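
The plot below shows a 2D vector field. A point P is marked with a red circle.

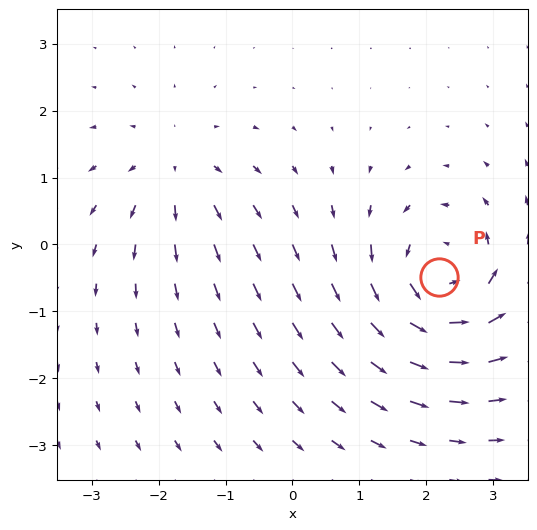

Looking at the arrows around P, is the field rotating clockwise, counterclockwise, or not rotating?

counterclockwise

Near P at (2.2, -0.5) the arrows circulate counterclockwise. The curl (z-component) there is about +6; positive curl means counterclockwise rotation.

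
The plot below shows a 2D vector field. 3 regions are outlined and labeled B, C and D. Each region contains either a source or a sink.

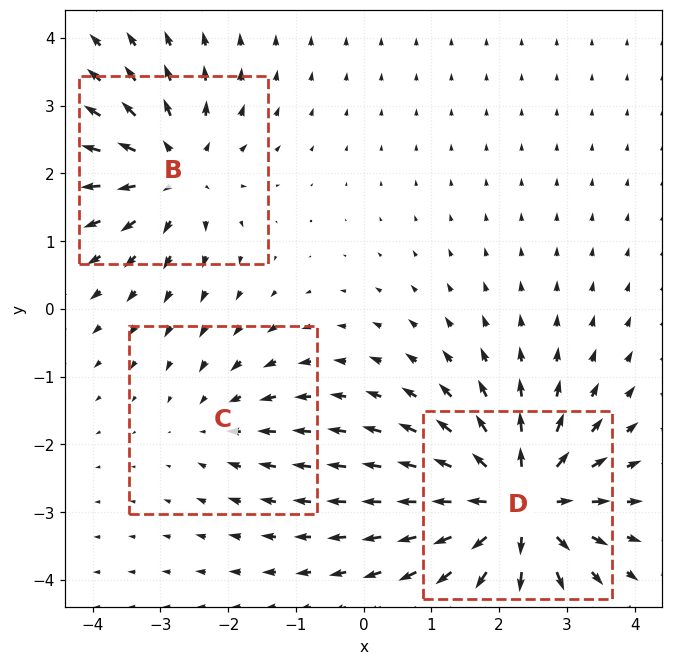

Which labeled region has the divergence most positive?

D

Divergence at each region's feature centre — B: about +4, C: about -2, D: about +6. Region D is most positive.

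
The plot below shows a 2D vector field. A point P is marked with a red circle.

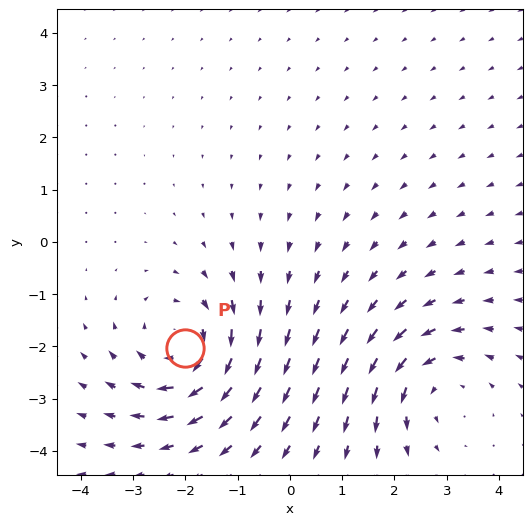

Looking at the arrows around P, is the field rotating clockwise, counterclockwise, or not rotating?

Near P at (-2.0, -2.0) the arrows circulate clockwise. The curl (z-component) there is about -4; negative curl means clockwise rotation.

clockwise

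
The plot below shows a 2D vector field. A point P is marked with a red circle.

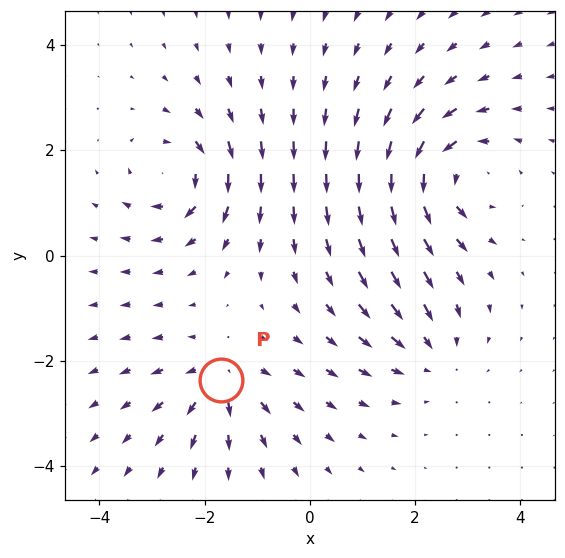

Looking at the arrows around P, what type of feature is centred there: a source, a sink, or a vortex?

source

At P (-1.7, -2.4) the arrows spread outward. Divergence about +4, curl ≈0 — positive divergence with near-zero curl is a source.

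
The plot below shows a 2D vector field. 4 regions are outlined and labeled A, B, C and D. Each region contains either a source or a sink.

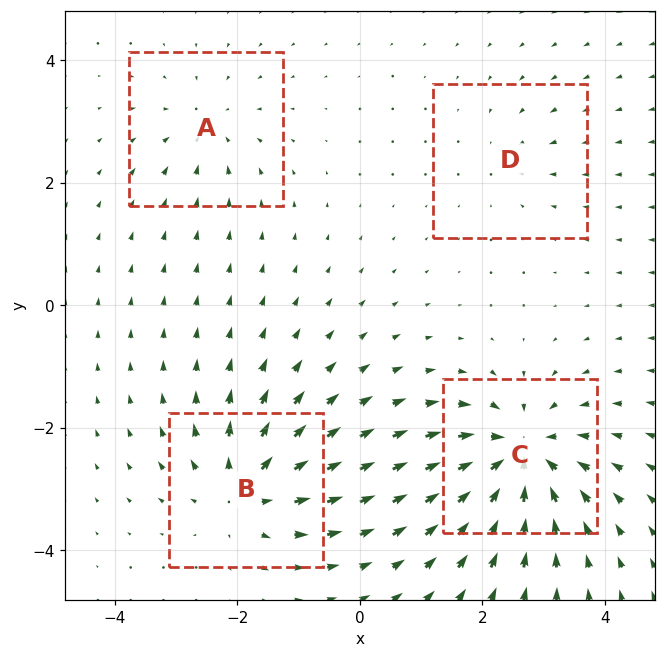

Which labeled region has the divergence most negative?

Divergence at each region's feature centre — A: about -4, B: about +6, C: about -8, D: about -2. Region C is most negative.

C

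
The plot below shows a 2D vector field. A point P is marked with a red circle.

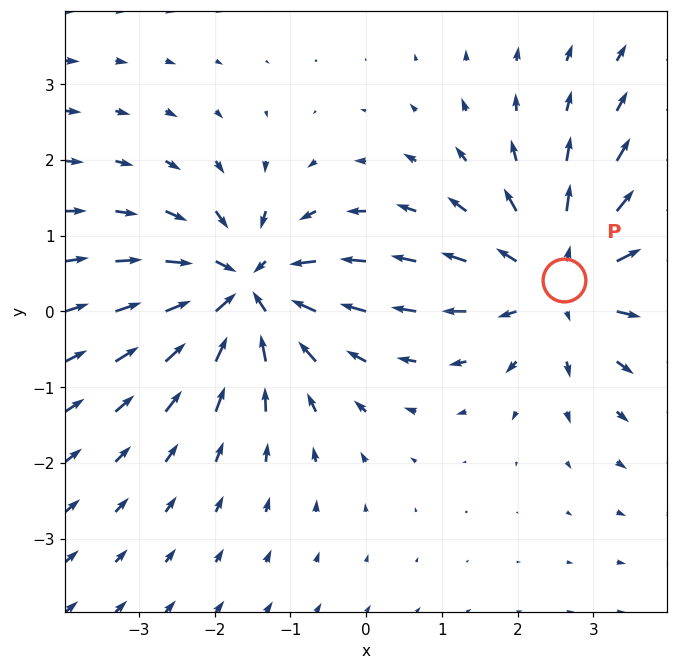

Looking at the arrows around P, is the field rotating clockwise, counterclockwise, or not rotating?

not rotating

Near P at (2.6, 0.4) the arrows show no circulation. The curl there is ≈0.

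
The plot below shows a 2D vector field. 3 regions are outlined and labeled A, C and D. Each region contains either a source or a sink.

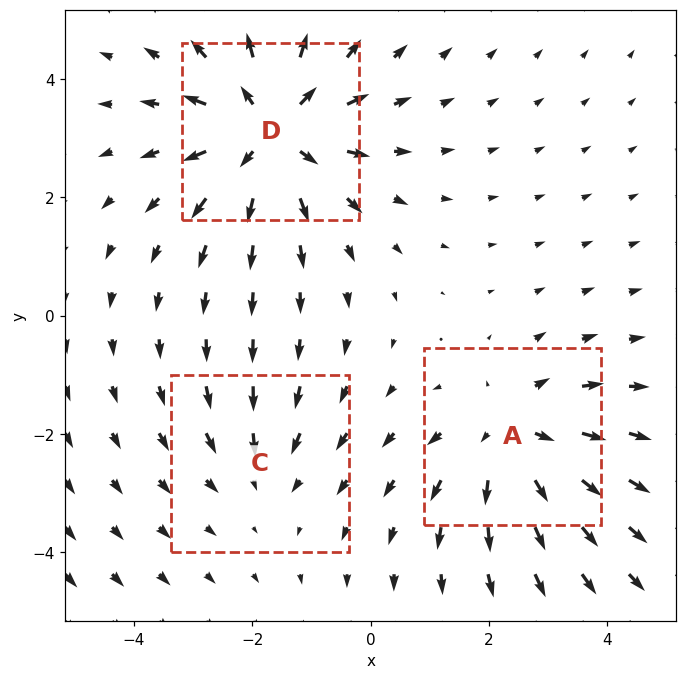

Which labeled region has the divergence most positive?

D

Divergence at each region's feature centre — A: about +3, C: about -2, D: about +4. Region D is most positive.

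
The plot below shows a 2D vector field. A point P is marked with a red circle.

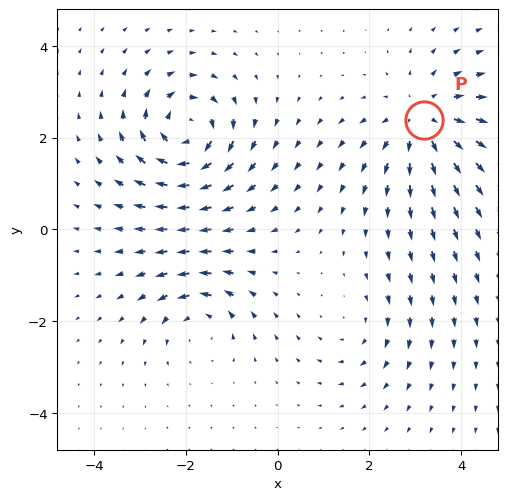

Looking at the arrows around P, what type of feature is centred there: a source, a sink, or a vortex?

source

At P (3.2, 2.4) the arrows spread outward. Divergence about +4, curl ≈0 — positive divergence with near-zero curl is a source.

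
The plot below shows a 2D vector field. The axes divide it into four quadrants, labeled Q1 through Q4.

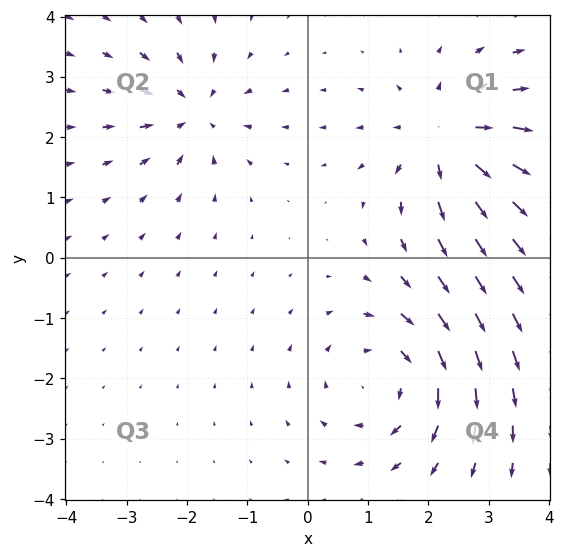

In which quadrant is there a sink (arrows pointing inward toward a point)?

Q2

The sink sits at approximately (-1.9, 2.4), which lies in quadrant Q2. The divergence there is about -4, negative as expected for a sink.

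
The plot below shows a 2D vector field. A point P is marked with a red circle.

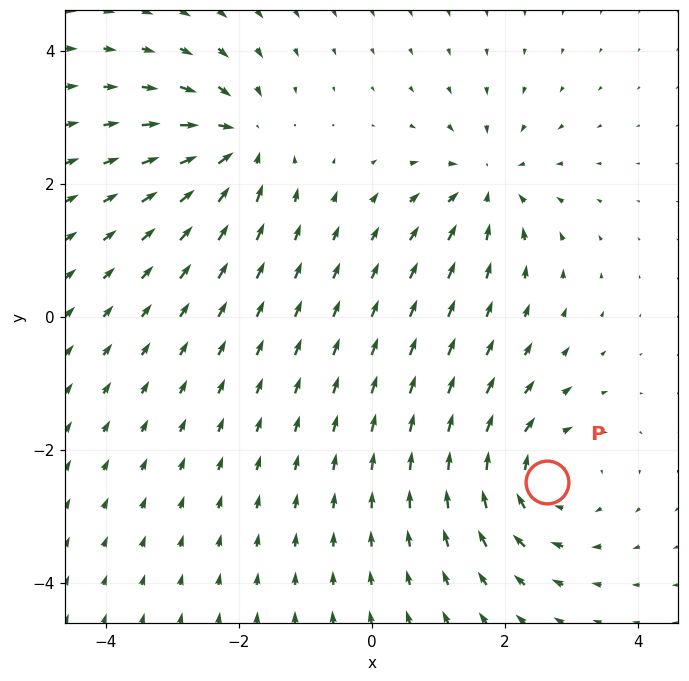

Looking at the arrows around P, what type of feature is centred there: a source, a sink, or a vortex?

vortex

At P (2.6, -2.5) the arrows circulate clockwise. Divergence ≈0, curl about -5 — near-zero divergence with nonzero curl is a vortex.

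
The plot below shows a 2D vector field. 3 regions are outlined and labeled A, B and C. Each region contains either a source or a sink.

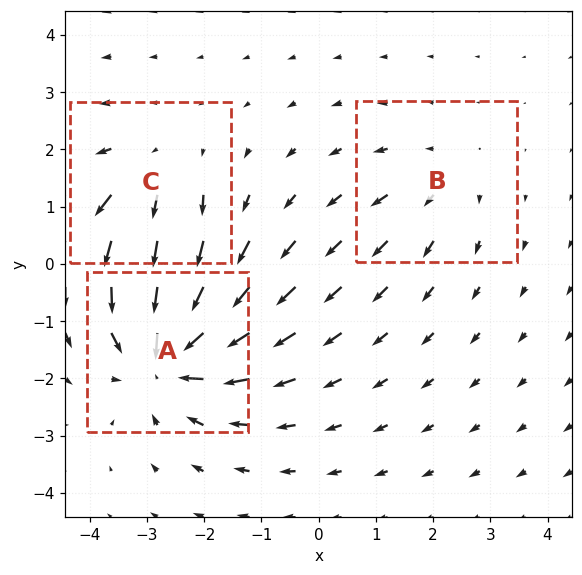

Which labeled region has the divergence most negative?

Divergence at each region's feature centre — A: about -5, B: about +2, C: about +3. Region A is most negative.

A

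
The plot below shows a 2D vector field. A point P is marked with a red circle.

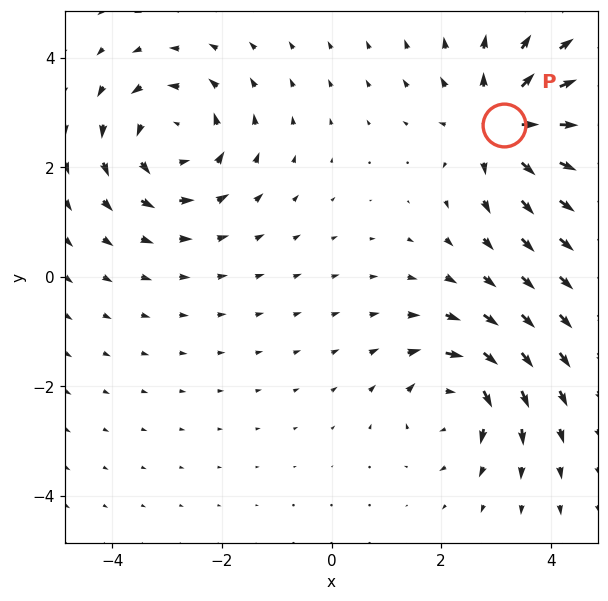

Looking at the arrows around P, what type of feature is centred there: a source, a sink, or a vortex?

source

At P (3.1, 2.8) the arrows spread outward. Divergence about +4, curl ≈0 — positive divergence with near-zero curl is a source.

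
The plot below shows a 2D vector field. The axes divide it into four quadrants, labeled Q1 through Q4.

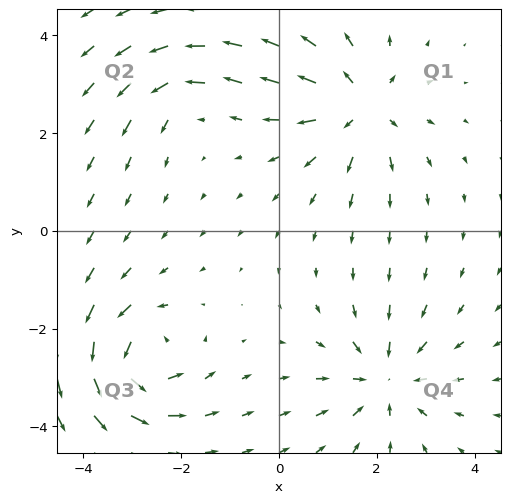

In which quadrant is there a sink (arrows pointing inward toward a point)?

The sink sits at approximately (2.2, -3.0), which lies in quadrant Q4. The divergence there is about -4, negative as expected for a sink.

Q4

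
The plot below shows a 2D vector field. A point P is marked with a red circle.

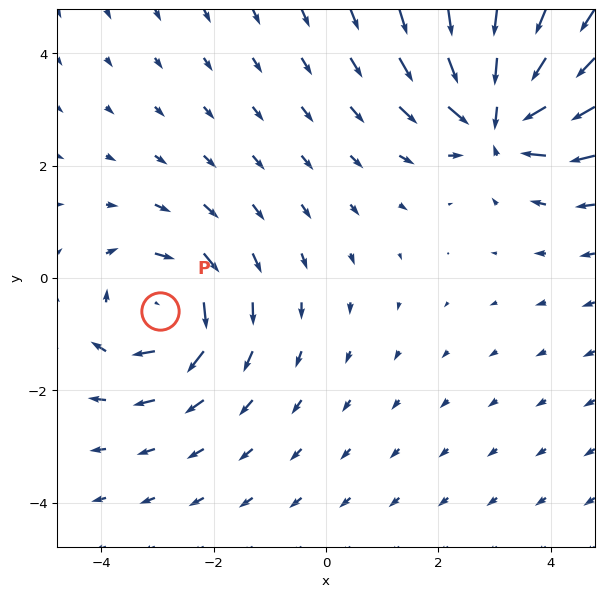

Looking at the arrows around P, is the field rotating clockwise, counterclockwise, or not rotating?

clockwise

Near P at (-3.0, -0.6) the arrows circulate clockwise. The curl (z-component) there is about -4; negative curl means clockwise rotation.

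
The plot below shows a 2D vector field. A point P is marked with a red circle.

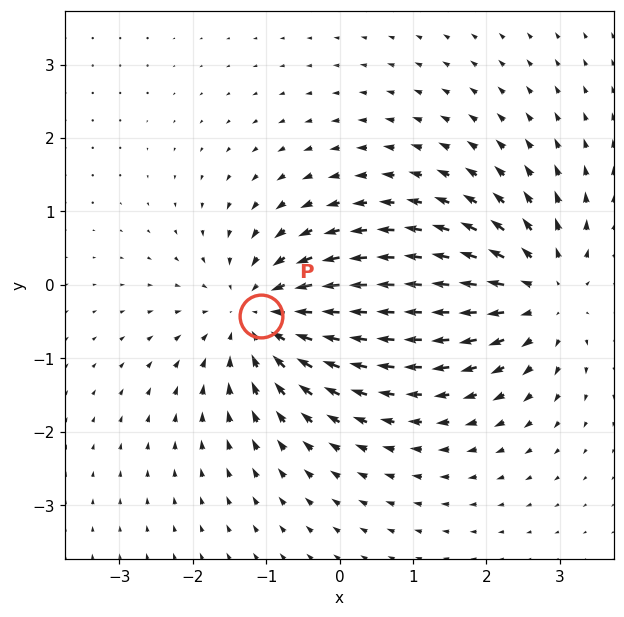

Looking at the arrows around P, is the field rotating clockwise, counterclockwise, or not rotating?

Near P at (-1.1, -0.4) the arrows show no circulation. The curl there is ≈0.

not rotating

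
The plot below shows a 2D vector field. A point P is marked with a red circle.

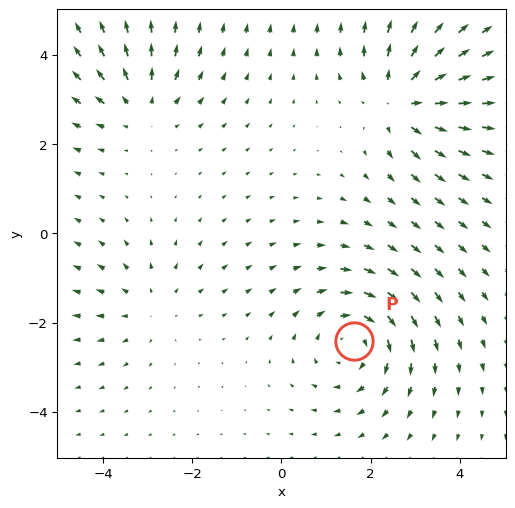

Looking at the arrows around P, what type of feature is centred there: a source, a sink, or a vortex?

vortex

At P (1.6, -2.4) the arrows circulate clockwise. Divergence ≈0, curl about -4 — near-zero divergence with nonzero curl is a vortex.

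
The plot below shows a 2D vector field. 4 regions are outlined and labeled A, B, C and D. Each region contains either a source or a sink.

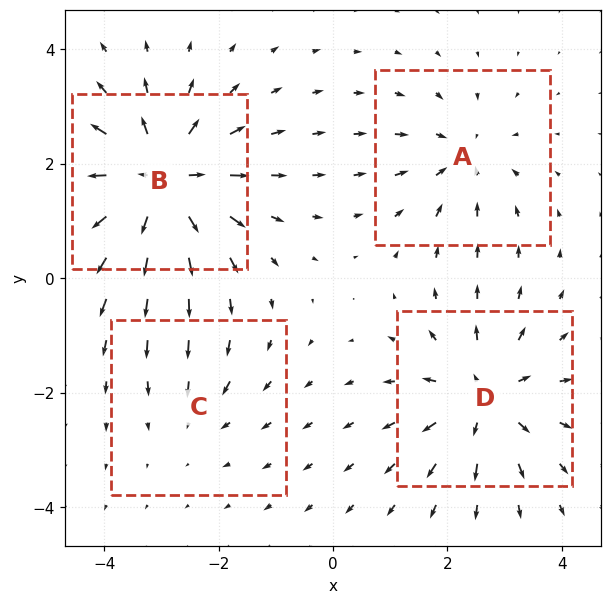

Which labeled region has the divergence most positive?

Divergence at each region's feature centre — A: about -4, B: about +7, C: about -2, D: about +5. Region B is most positive.

B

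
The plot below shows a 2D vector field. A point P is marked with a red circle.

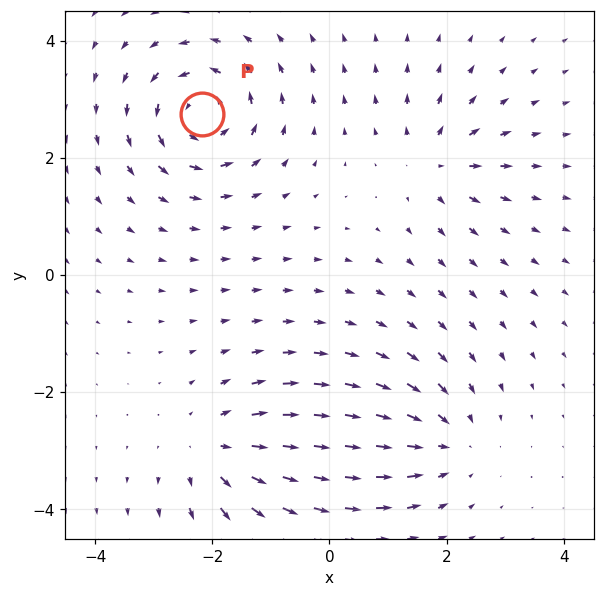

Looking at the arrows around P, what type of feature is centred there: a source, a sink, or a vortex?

vortex

At P (-2.2, 2.7) the arrows circulate counterclockwise. Divergence ≈0, curl about +5 — near-zero divergence with nonzero curl is a vortex.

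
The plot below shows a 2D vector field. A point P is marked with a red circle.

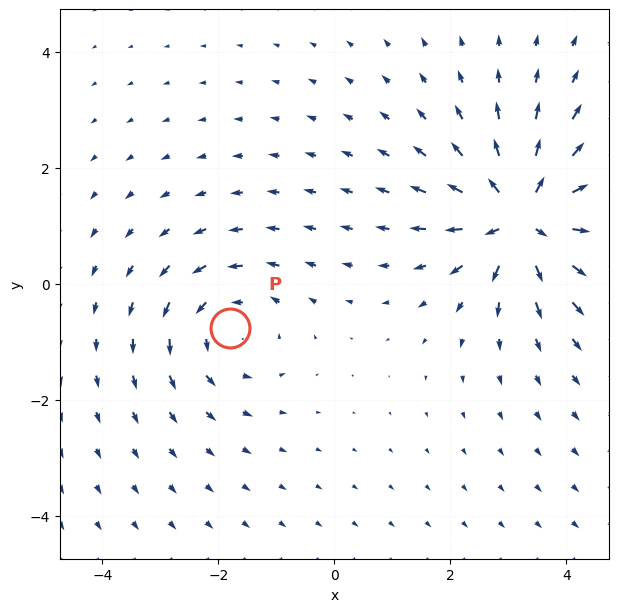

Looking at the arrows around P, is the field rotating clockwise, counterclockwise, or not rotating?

counterclockwise

Near P at (-1.8, -0.8) the arrows circulate counterclockwise. The curl (z-component) there is about +3; positive curl means counterclockwise rotation.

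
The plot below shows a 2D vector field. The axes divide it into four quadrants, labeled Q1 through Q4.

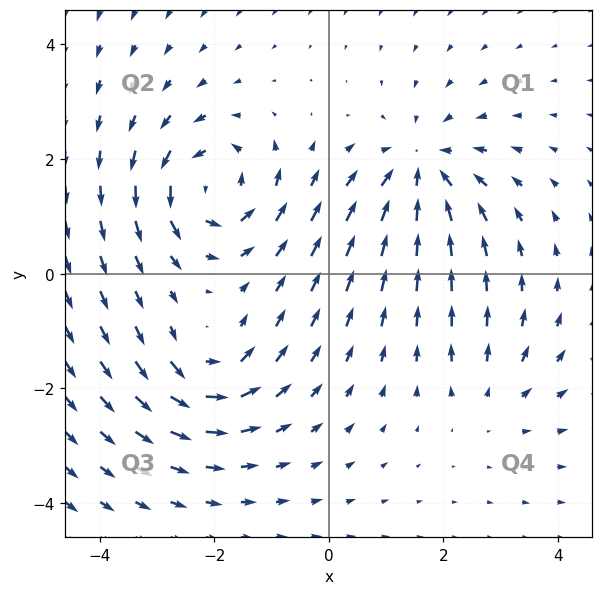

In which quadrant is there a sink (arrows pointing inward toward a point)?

The sink sits at approximately (1.6, 1.8), which lies in quadrant Q1. The divergence there is about -5, negative as expected for a sink.

Q1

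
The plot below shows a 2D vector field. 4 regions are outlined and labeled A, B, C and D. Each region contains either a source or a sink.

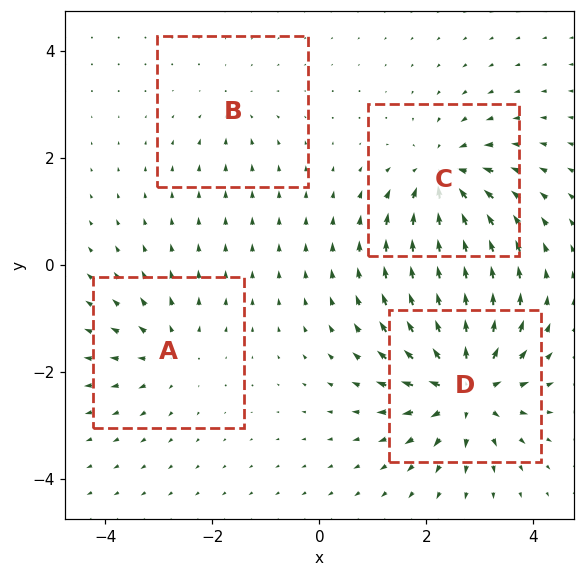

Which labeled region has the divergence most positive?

D

Divergence at each region's feature centre — A: about +4, B: about -2, C: about -6, D: about +8. Region D is most positive.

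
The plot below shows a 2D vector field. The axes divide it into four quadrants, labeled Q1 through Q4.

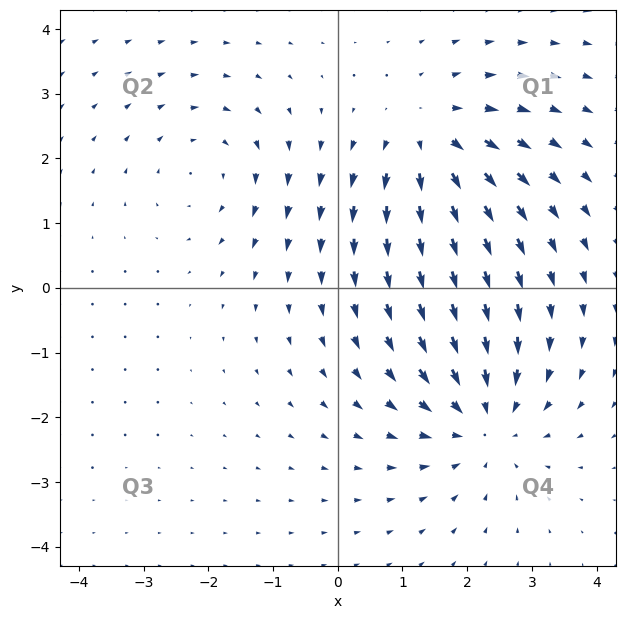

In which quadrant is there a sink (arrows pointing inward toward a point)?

Q4

The sink sits at approximately (2.3, -2.0), which lies in quadrant Q4. The divergence there is about -4, negative as expected for a sink.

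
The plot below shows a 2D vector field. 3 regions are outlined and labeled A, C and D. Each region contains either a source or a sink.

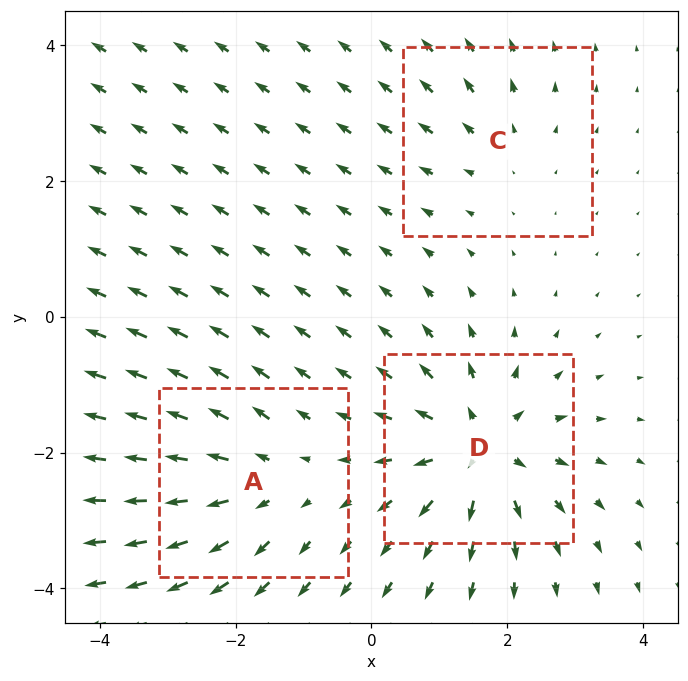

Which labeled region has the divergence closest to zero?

C

Divergence at each region's feature centre — A: about +4, C: about +2, D: about +6. Region C is closest to zero.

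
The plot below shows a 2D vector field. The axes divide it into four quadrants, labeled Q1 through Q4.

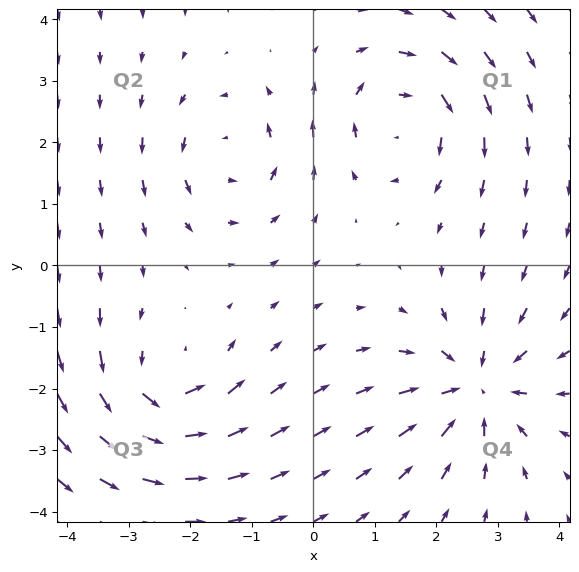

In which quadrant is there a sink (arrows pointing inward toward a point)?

Q4

The sink sits at approximately (2.7, -2.0), which lies in quadrant Q4. The divergence there is about -5, negative as expected for a sink.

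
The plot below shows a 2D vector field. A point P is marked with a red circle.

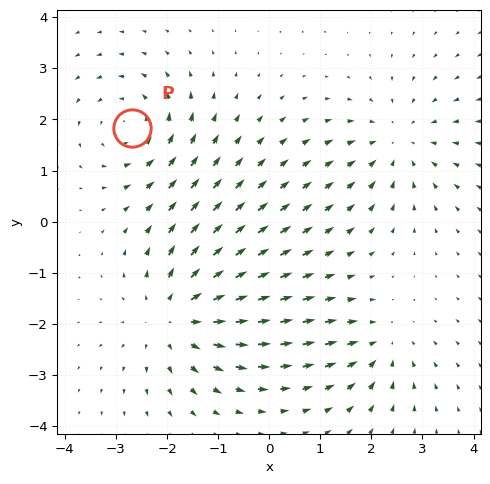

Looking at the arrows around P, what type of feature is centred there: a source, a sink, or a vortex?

vortex

At P (-2.7, 1.8) the arrows circulate counterclockwise. Divergence ≈0, curl about +4 — near-zero divergence with nonzero curl is a vortex.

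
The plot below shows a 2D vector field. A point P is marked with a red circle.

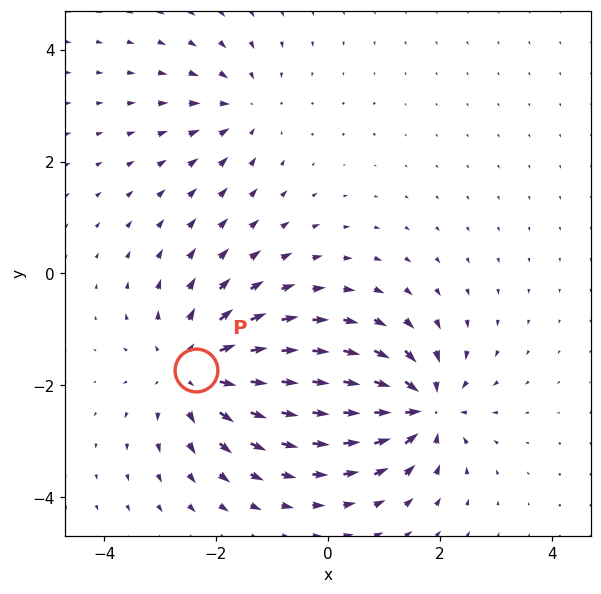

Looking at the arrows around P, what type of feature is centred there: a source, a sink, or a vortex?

source

At P (-2.4, -1.7) the arrows spread outward. Divergence about +5, curl ≈0 — positive divergence with near-zero curl is a source.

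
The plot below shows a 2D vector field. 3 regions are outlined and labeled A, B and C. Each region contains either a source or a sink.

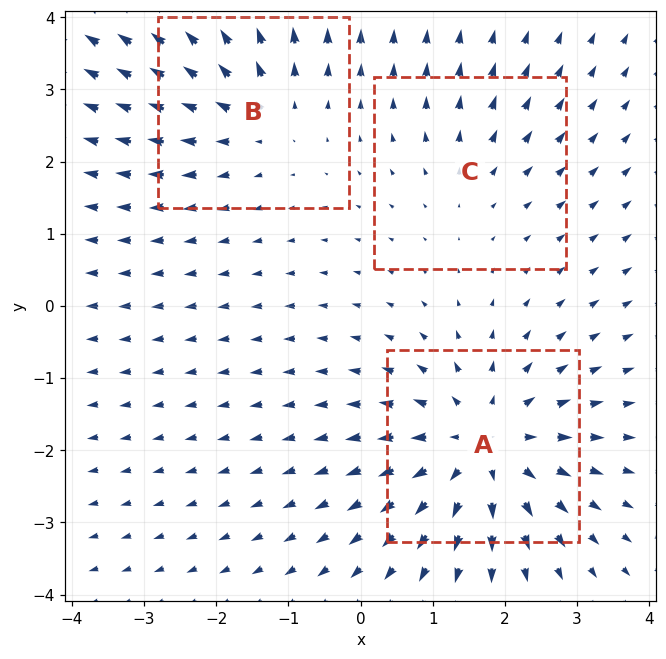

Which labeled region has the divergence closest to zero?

C

Divergence at each region's feature centre — A: about +5, B: about +3, C: about +2. Region C is closest to zero.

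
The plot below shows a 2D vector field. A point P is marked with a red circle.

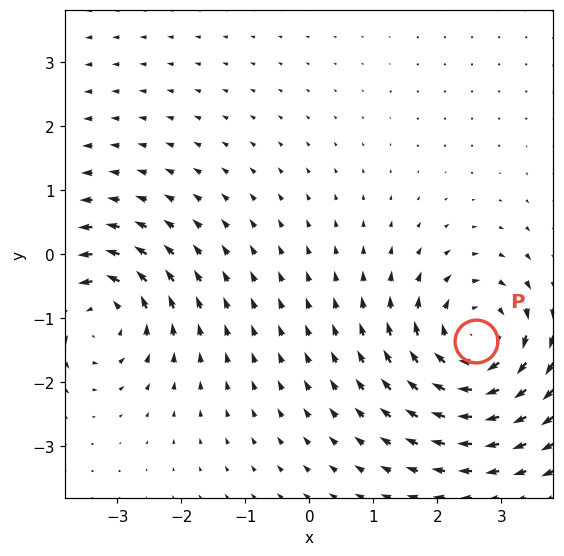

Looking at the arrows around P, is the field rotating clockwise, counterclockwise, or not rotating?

clockwise

Near P at (2.6, -1.4) the arrows circulate clockwise. The curl (z-component) there is about -6; negative curl means clockwise rotation.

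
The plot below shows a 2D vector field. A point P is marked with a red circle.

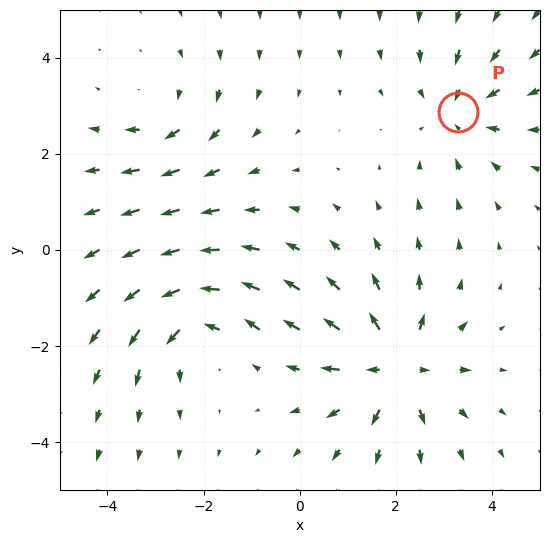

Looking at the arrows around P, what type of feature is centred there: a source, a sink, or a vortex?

sink

At P (3.3, 2.9) the arrows converge inward. Divergence about -3, curl ≈0 — negative divergence with near-zero curl is a sink.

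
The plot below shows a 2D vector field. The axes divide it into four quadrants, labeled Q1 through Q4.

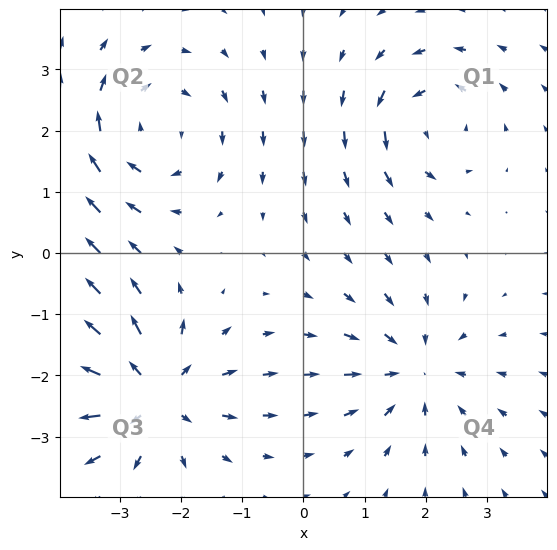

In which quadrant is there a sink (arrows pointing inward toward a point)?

The sink sits at approximately (1.8, -1.9), which lies in quadrant Q4. The divergence there is about -4, negative as expected for a sink.

Q4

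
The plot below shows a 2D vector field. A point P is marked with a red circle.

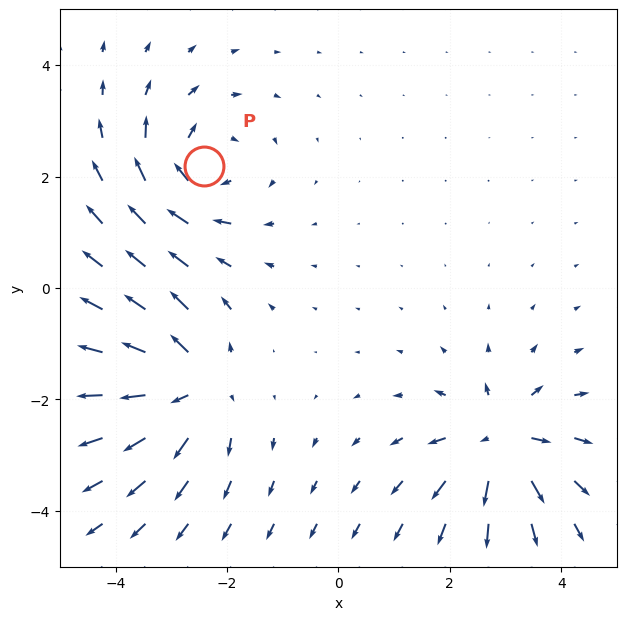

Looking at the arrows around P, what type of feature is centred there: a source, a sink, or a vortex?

At P (-2.4, 2.2) the arrows circulate clockwise. Divergence ≈0, curl about -5 — near-zero divergence with nonzero curl is a vortex.

vortex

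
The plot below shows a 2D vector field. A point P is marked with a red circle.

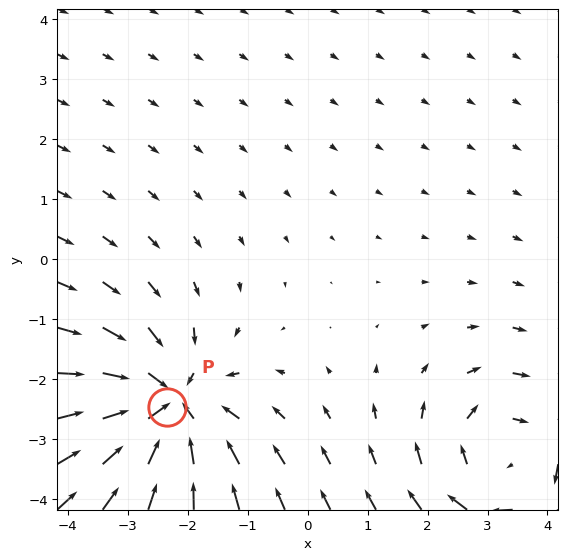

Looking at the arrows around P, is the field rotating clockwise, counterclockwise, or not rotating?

Near P at (-2.4, -2.5) the arrows show no circulation. The curl there is ≈0.

not rotating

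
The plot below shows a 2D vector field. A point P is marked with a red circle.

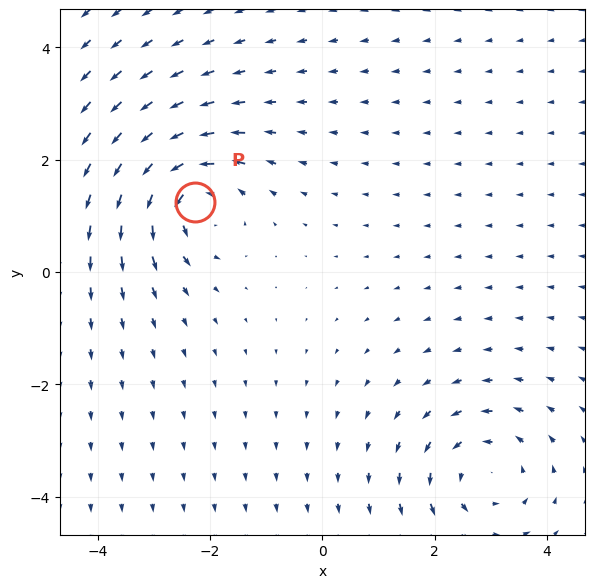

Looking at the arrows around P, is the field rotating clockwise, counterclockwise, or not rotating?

Near P at (-2.3, 1.2) the arrows circulate counterclockwise. The curl (z-component) there is about +4; positive curl means counterclockwise rotation.

counterclockwise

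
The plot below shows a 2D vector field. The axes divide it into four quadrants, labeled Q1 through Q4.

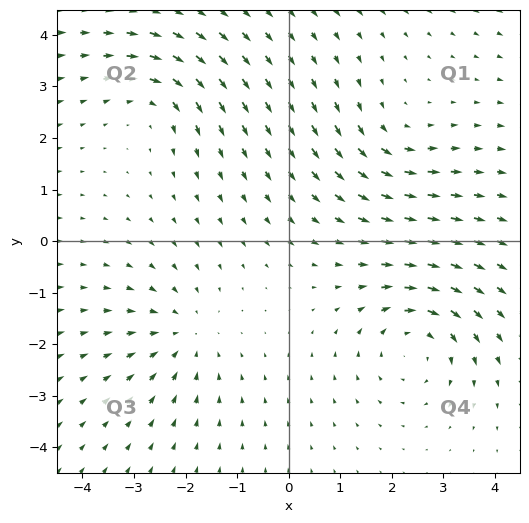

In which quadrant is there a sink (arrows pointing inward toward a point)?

The sink sits at approximately (-2.0, -1.8), which lies in quadrant Q3. The divergence there is about -3, negative as expected for a sink.

Q3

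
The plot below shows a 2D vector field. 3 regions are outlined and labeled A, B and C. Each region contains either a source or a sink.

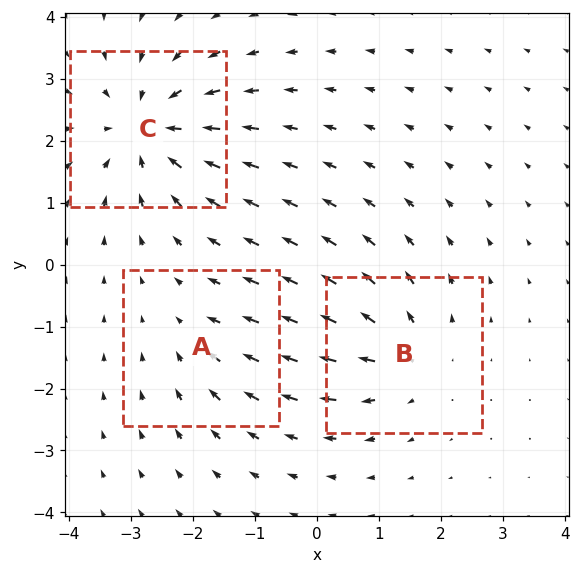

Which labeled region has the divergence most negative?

Divergence at each region's feature centre — A: about -2, B: about +3, C: about -5. Region C is most negative.

C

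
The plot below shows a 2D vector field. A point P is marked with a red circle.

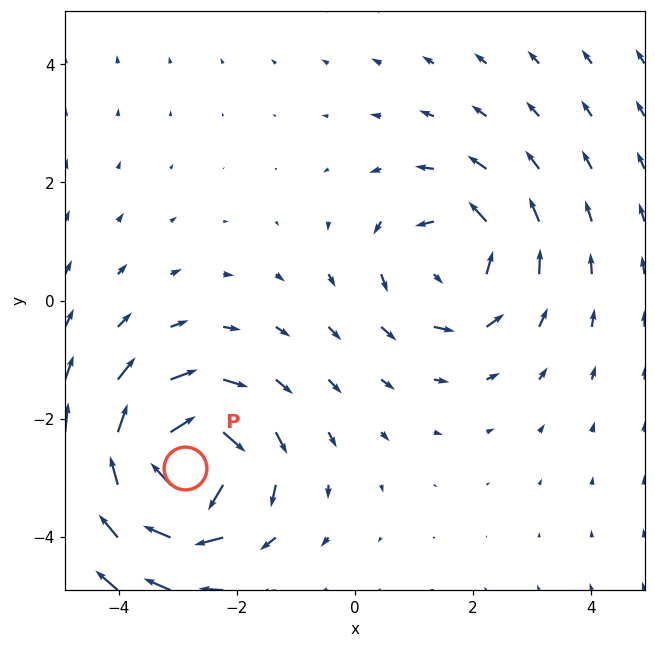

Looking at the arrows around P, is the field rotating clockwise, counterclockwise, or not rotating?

clockwise

Near P at (-2.9, -2.8) the arrows circulate clockwise. The curl (z-component) there is about -5; negative curl means clockwise rotation.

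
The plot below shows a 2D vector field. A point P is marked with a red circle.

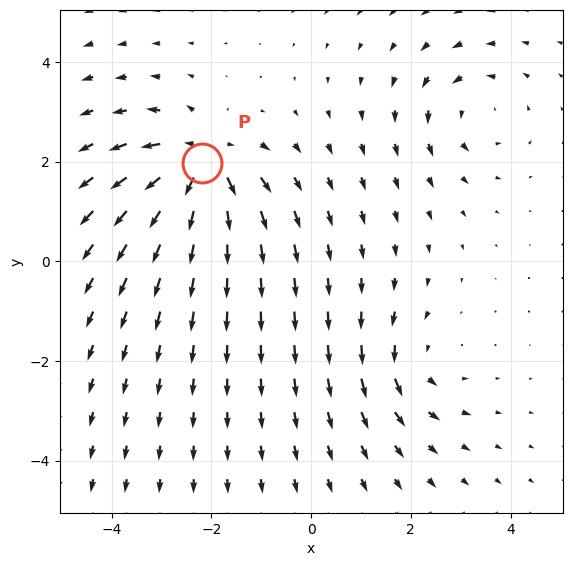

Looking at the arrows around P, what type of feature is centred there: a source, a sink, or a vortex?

At P (-2.2, 2.0) the arrows spread outward. Divergence about +6, curl ≈0 — positive divergence with near-zero curl is a source.

source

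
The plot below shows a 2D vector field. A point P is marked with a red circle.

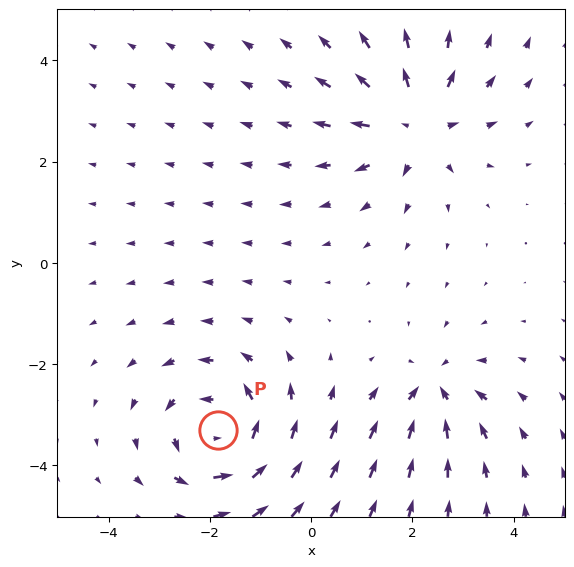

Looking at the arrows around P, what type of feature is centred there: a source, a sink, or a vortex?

At P (-1.8, -3.3) the arrows circulate counterclockwise. Divergence ≈0, curl about +5 — near-zero divergence with nonzero curl is a vortex.

vortex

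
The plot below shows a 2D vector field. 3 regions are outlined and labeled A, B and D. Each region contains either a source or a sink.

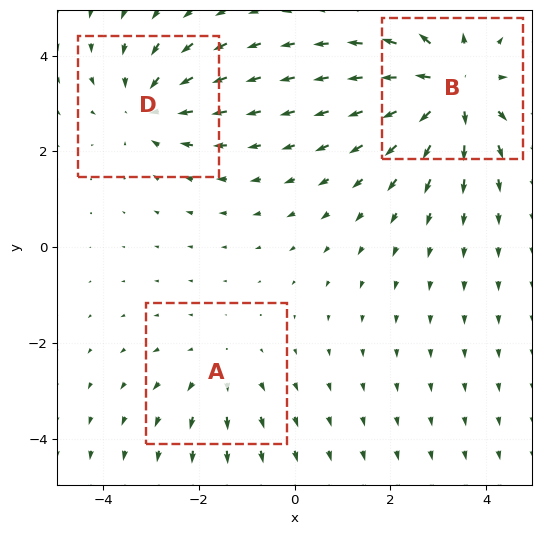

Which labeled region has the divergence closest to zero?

Divergence at each region's feature centre — A: about +2, B: about +4, D: about -3. Region A is closest to zero.

A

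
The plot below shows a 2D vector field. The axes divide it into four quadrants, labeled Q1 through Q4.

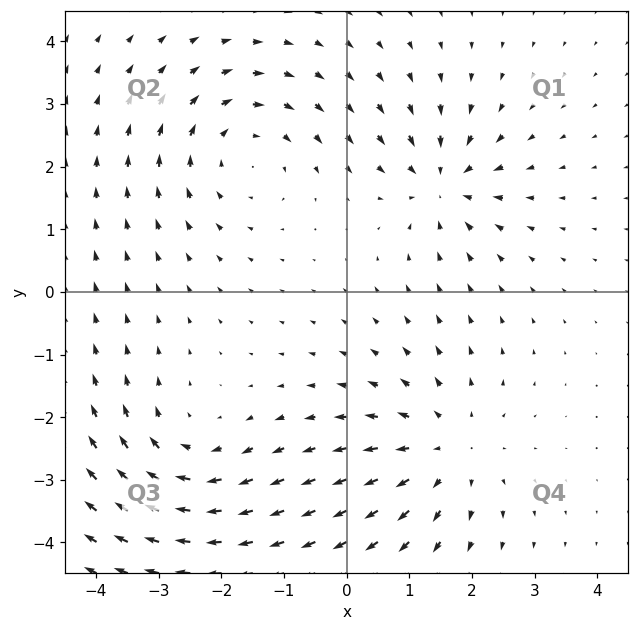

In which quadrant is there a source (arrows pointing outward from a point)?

Q4

The source sits at approximately (1.6, -2.5), which lies in quadrant Q4. The divergence there is about +4, positive as expected for a source.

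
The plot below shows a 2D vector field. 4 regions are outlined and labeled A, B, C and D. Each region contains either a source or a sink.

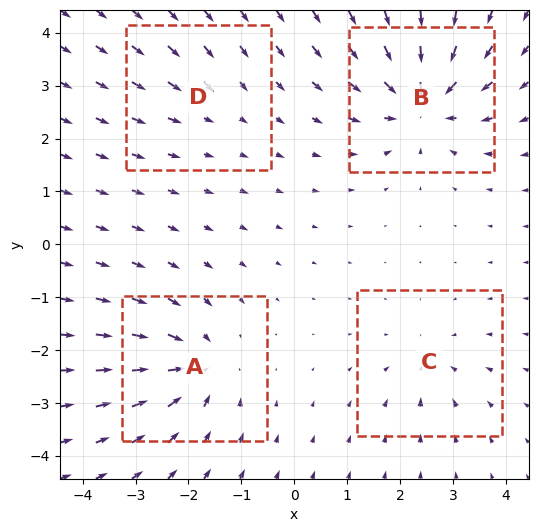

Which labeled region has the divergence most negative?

Divergence at each region's feature centre — A: about -5, B: about -7, C: about -3, D: about -2. Region B is most negative.

B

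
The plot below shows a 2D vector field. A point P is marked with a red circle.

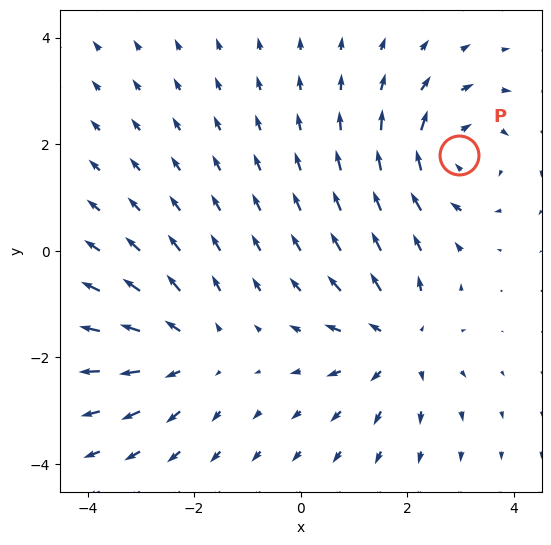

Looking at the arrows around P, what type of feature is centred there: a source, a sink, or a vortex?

vortex

At P (3.0, 1.8) the arrows circulate clockwise. Divergence ≈0, curl about -4 — near-zero divergence with nonzero curl is a vortex.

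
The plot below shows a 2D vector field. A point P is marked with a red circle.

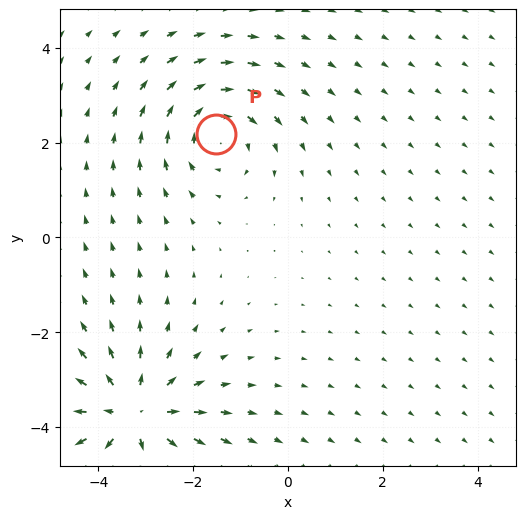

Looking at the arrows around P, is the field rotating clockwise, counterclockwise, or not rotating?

clockwise

Near P at (-1.5, 2.2) the arrows circulate clockwise. The curl (z-component) there is about -3; negative curl means clockwise rotation.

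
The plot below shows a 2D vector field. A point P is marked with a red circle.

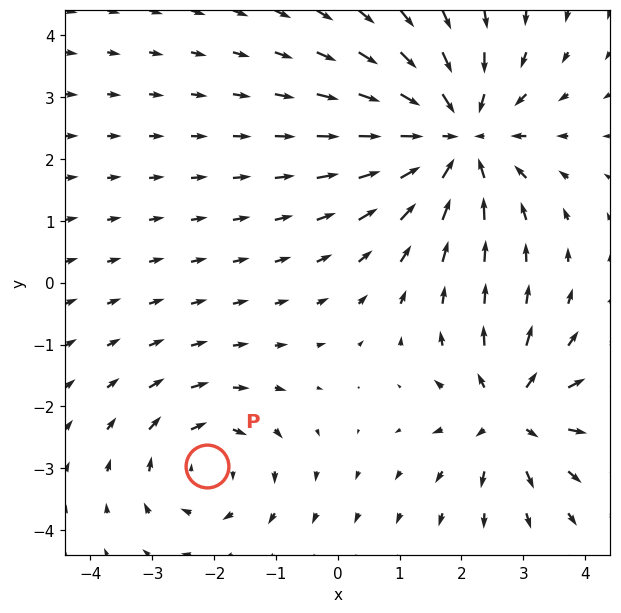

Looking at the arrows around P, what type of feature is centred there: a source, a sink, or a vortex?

vortex

At P (-2.1, -3.0) the arrows circulate clockwise. Divergence ≈0, curl about -3 — near-zero divergence with nonzero curl is a vortex.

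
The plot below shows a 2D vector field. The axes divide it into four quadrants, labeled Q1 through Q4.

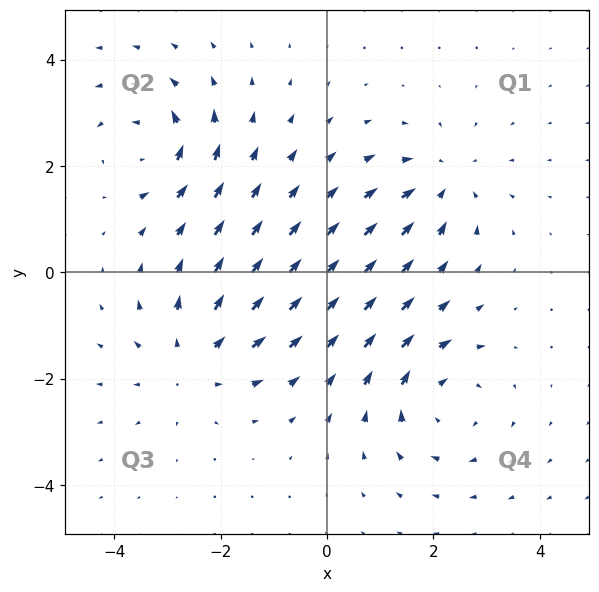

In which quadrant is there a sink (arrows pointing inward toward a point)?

The sink sits at approximately (2.2, 1.7), which lies in quadrant Q1. The divergence there is about -4, negative as expected for a sink.

Q1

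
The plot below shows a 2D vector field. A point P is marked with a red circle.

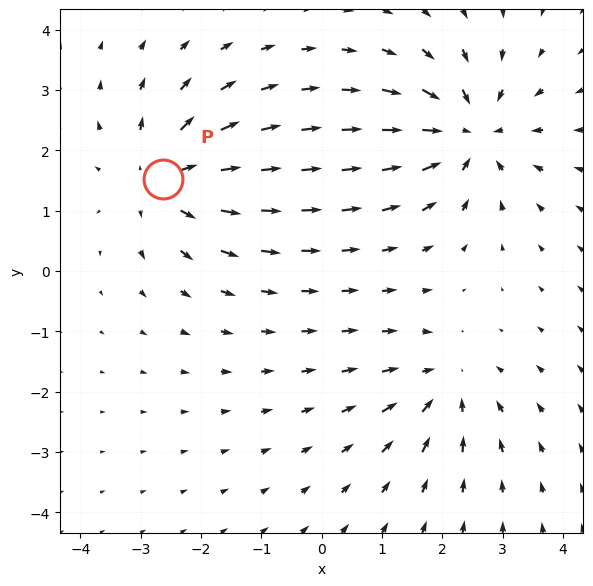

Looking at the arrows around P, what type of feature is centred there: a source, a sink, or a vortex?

source

At P (-2.6, 1.5) the arrows spread outward. Divergence about +5, curl ≈0 — positive divergence with near-zero curl is a source.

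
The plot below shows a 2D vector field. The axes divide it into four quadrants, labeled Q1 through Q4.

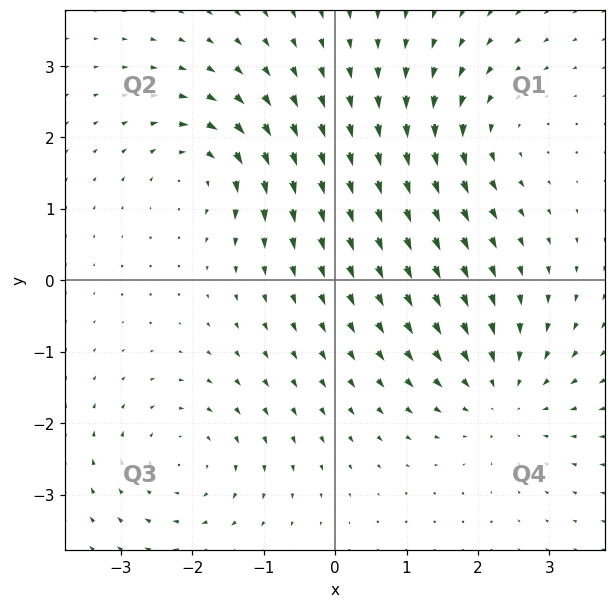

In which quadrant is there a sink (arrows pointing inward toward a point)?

The sink sits at approximately (2.3, -1.6), which lies in quadrant Q4. The divergence there is about -4, negative as expected for a sink.

Q4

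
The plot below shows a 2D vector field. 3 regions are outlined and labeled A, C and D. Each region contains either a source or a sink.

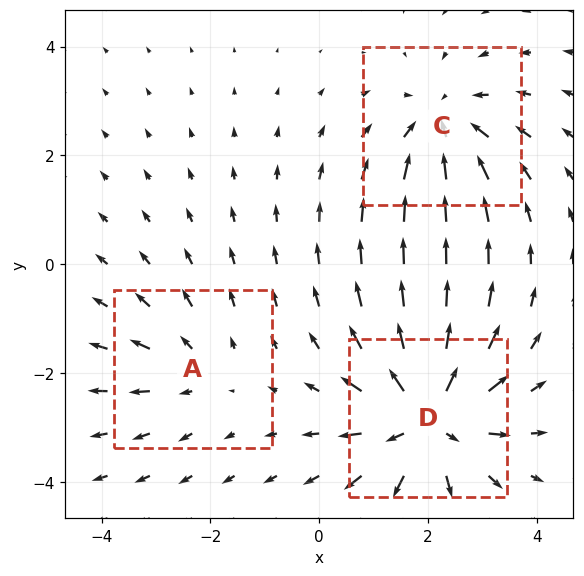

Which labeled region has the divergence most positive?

Divergence at each region's feature centre — A: about +2, C: about -3, D: about +5. Region D is most positive.

D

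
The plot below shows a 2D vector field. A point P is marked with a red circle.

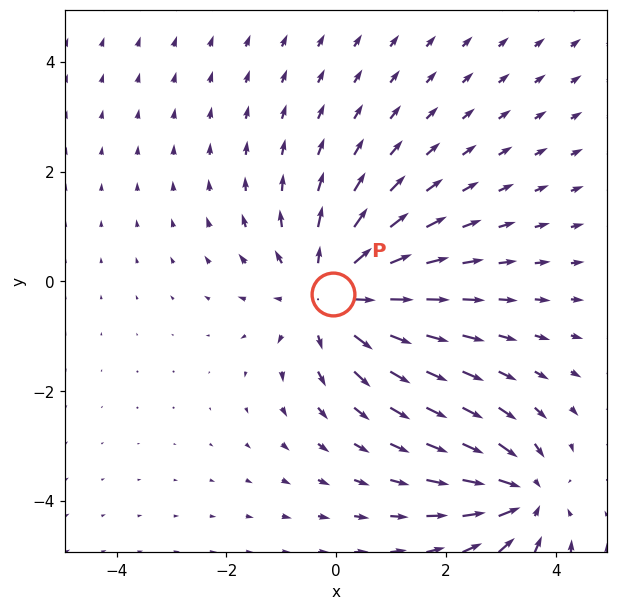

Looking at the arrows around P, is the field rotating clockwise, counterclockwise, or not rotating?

Near P at (-0.1, -0.2) the arrows show no circulation. The curl there is ≈0.

not rotating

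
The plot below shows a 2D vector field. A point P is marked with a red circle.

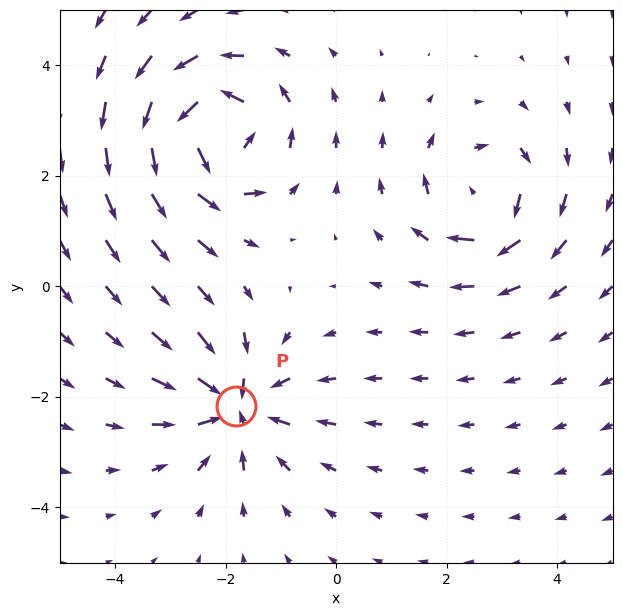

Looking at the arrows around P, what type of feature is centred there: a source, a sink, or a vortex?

sink

At P (-1.8, -2.2) the arrows converge inward. Divergence about -5, curl ≈0 — negative divergence with near-zero curl is a sink.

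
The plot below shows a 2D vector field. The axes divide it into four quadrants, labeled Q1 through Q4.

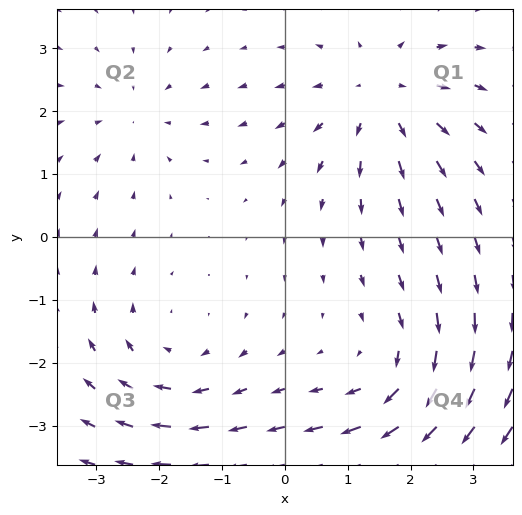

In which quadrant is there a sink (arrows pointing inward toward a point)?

The sink sits at approximately (-2.4, 1.9), which lies in quadrant Q2. The divergence there is about -3, negative as expected for a sink.

Q2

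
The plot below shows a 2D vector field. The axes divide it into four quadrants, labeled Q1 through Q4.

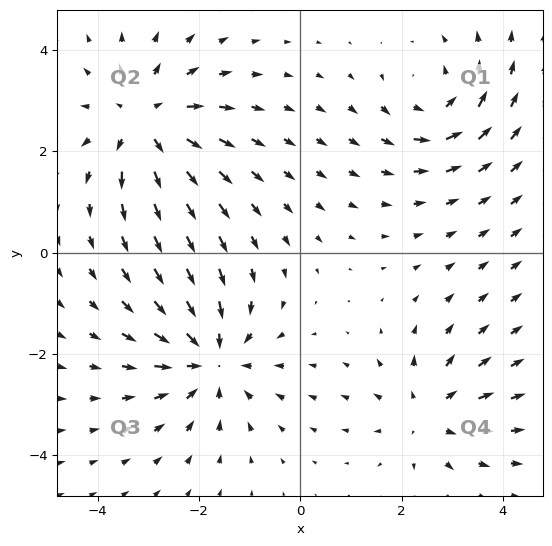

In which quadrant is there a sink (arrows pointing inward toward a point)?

Q3

The sink sits at approximately (-1.8, -2.1), which lies in quadrant Q3. The divergence there is about -5, negative as expected for a sink.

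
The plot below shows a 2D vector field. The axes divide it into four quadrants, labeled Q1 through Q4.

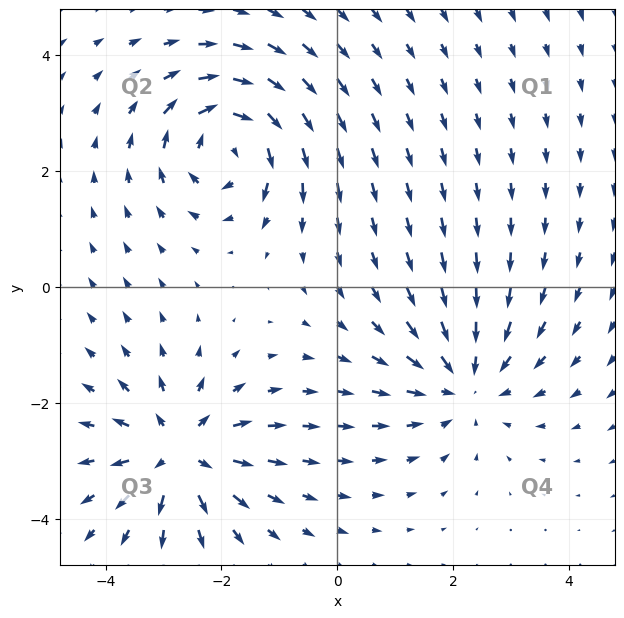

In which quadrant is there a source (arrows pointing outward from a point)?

The source sits at approximately (-2.7, -2.8), which lies in quadrant Q3. The divergence there is about +5, positive as expected for a source.

Q3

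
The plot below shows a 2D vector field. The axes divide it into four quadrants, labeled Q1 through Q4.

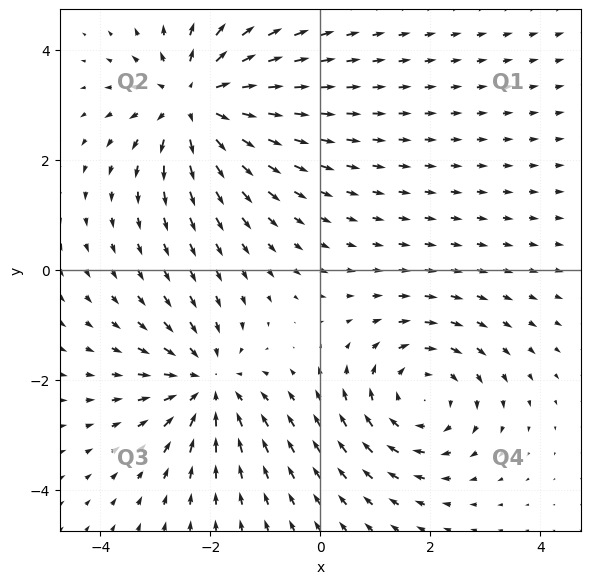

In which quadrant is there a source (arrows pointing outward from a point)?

Q2

The source sits at approximately (-2.3, 3.1), which lies in quadrant Q2. The divergence there is about +4, positive as expected for a source.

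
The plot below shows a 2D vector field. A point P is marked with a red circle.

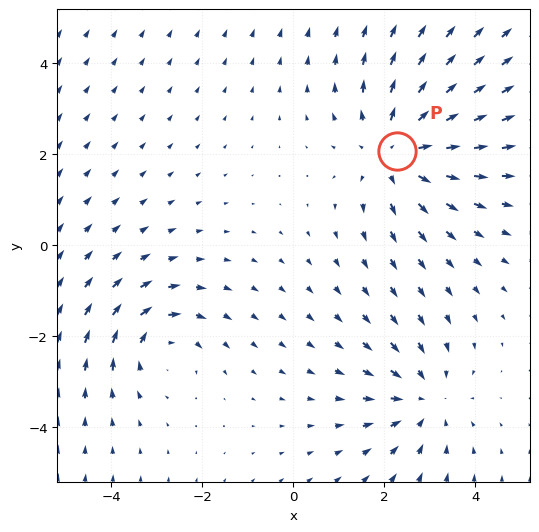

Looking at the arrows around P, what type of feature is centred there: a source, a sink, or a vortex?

source

At P (2.3, 2.1) the arrows spread outward. Divergence about +3, curl ≈0 — positive divergence with near-zero curl is a source.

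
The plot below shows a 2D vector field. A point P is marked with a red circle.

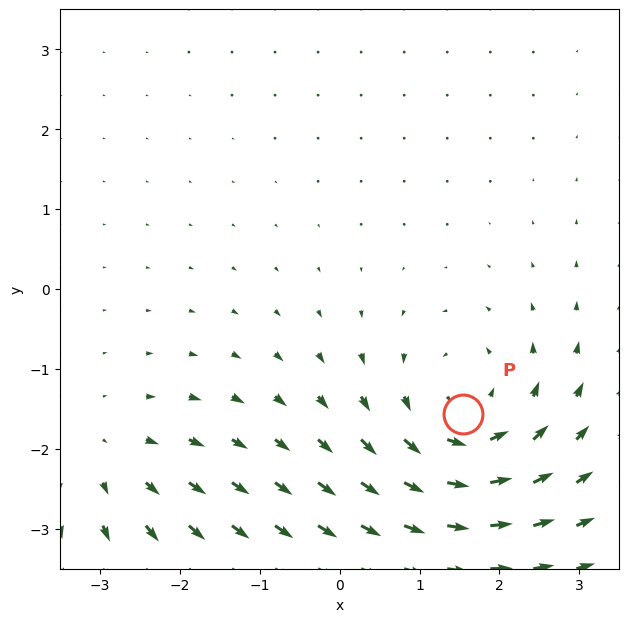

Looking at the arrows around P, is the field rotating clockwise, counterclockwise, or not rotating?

counterclockwise

Near P at (1.5, -1.6) the arrows circulate counterclockwise. The curl (z-component) there is about +5; positive curl means counterclockwise rotation.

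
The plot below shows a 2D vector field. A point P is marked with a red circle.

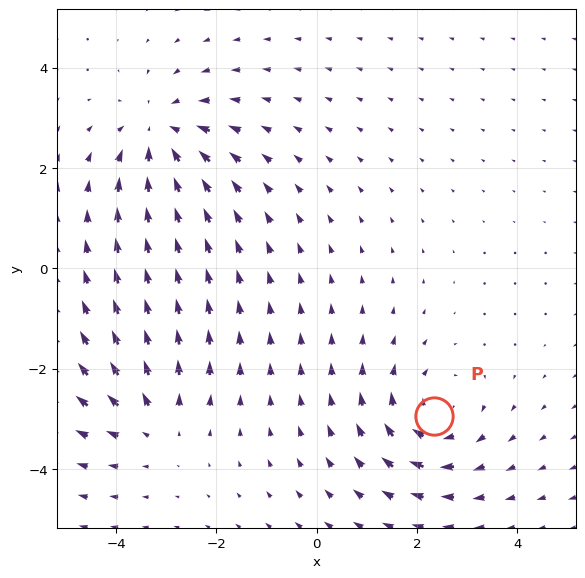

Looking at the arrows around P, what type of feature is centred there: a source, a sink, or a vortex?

vortex

At P (2.3, -2.9) the arrows circulate clockwise. Divergence ≈0, curl about -4 — near-zero divergence with nonzero curl is a vortex.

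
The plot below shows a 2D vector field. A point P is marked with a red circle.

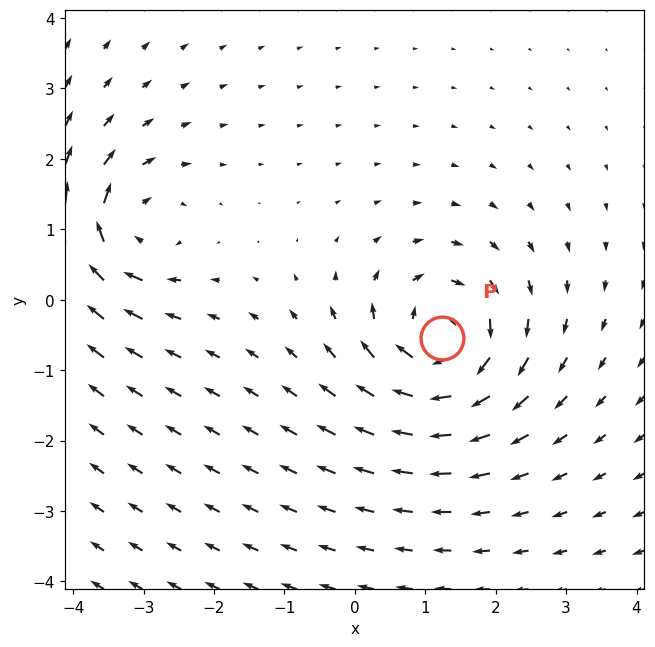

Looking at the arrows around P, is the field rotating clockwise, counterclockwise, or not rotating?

Near P at (1.2, -0.5) the arrows circulate clockwise. The curl (z-component) there is about -7; negative curl means clockwise rotation.

clockwise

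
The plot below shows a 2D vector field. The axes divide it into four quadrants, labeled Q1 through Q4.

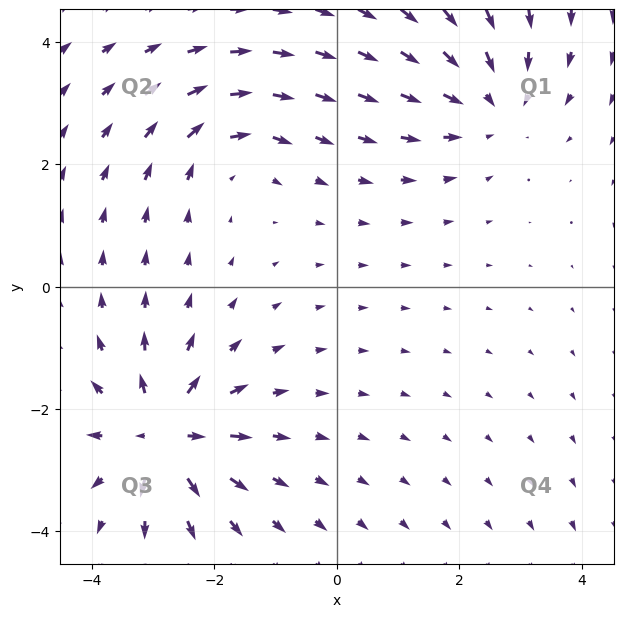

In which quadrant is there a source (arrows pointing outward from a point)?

Q3

The source sits at approximately (-2.8, -2.4), which lies in quadrant Q3. The divergence there is about +6, positive as expected for a source.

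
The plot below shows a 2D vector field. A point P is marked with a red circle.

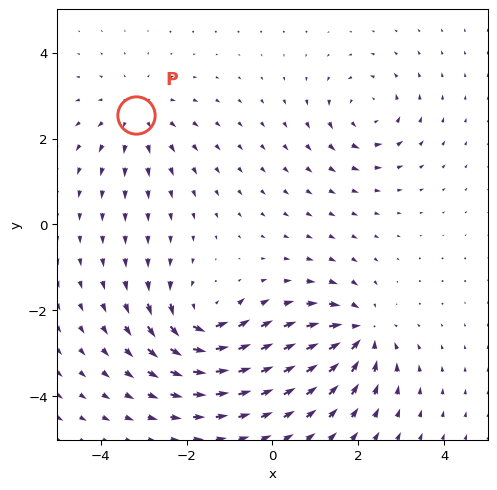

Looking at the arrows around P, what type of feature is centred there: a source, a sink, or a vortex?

At P (-3.2, 2.6) the arrows spread outward. Divergence about +3, curl ≈0 — positive divergence with near-zero curl is a source.

source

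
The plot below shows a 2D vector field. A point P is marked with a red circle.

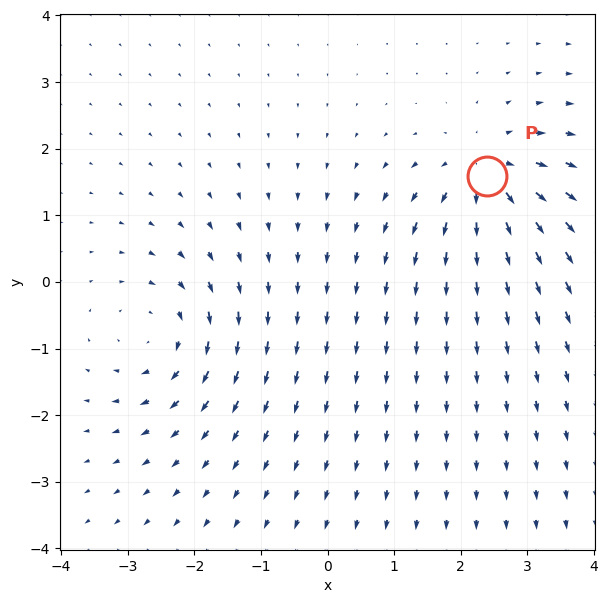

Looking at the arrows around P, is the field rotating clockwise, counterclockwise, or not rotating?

Near P at (2.4, 1.6) the arrows show no circulation. The curl there is ≈0.

not rotating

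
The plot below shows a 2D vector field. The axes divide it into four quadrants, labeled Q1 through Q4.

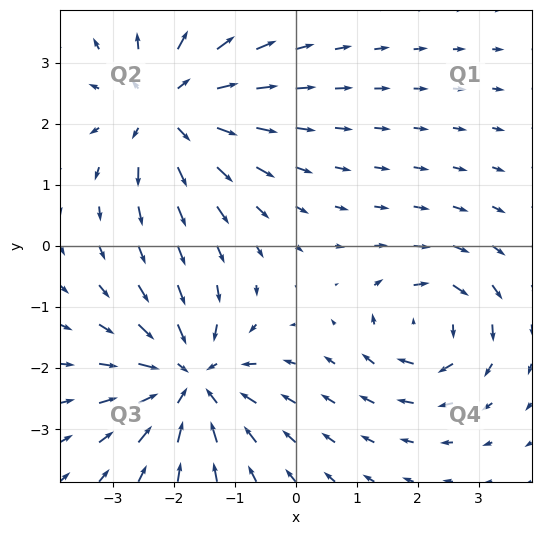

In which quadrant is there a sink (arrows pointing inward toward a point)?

Q3

The sink sits at approximately (-1.7, -2.2), which lies in quadrant Q3. The divergence there is about -5, negative as expected for a sink.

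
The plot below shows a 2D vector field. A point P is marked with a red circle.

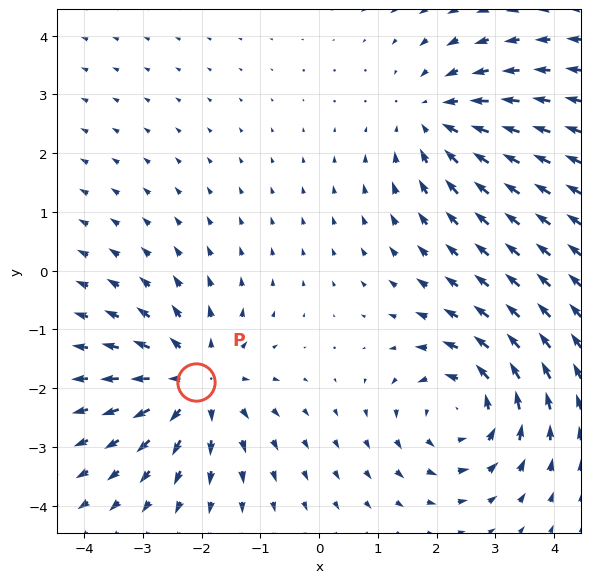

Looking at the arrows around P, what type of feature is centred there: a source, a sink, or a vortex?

At P (-2.1, -1.9) the arrows spread outward. Divergence about +4, curl ≈0 — positive divergence with near-zero curl is a source.

source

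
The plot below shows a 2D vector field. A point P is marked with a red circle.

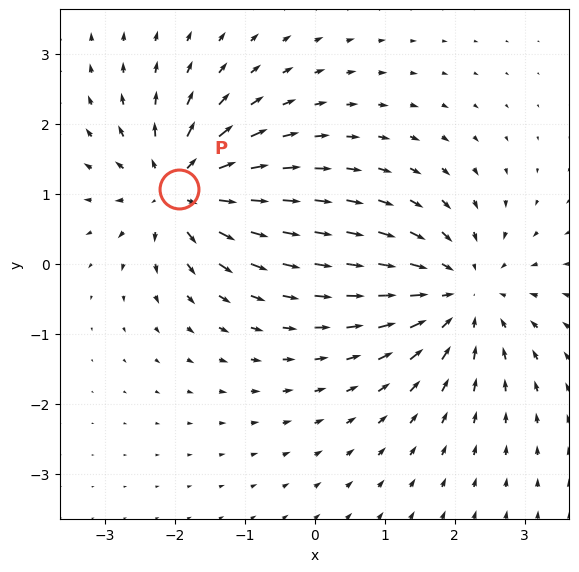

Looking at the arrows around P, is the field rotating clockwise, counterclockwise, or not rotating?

not rotating

Near P at (-1.9, 1.1) the arrows show no circulation. The curl there is ≈0.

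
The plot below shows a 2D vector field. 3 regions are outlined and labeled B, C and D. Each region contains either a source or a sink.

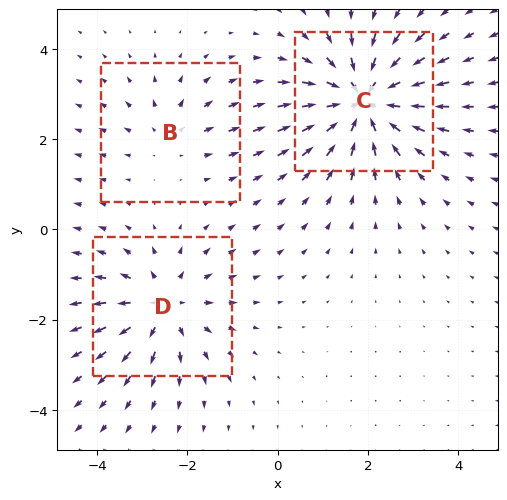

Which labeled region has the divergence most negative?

Divergence at each region's feature centre — B: about +2, C: about -5, D: about +4. Region C is most negative.

C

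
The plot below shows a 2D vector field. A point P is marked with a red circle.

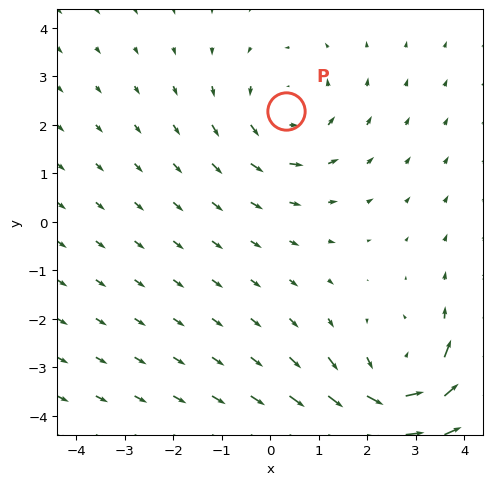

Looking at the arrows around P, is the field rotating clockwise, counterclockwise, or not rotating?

Near P at (0.3, 2.3) the arrows circulate counterclockwise. The curl (z-component) there is about +3; positive curl means counterclockwise rotation.

counterclockwise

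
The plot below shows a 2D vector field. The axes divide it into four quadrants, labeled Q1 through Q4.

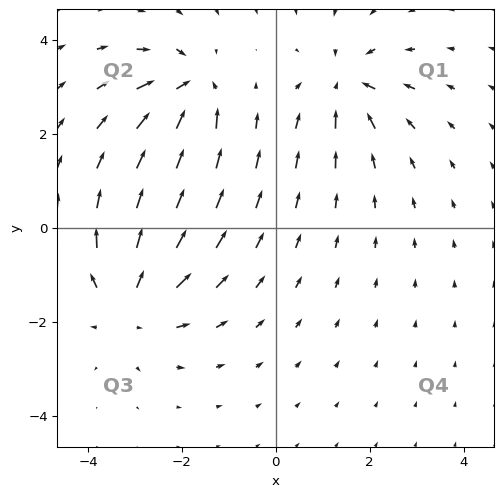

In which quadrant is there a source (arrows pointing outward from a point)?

The source sits at approximately (-3.1, -1.6), which lies in quadrant Q3. The divergence there is about +4, positive as expected for a source.

Q3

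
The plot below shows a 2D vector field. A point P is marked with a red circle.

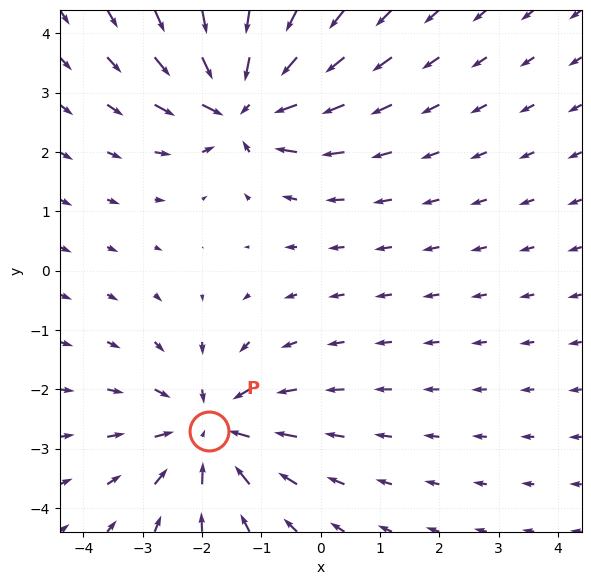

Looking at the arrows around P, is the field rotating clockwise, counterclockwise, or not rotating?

not rotating

Near P at (-1.9, -2.7) the arrows show no circulation. The curl there is ≈0.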